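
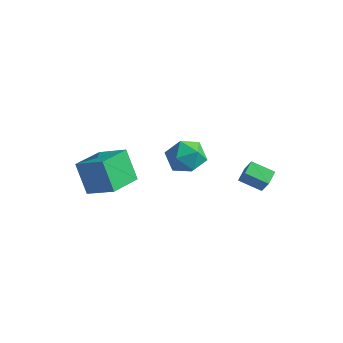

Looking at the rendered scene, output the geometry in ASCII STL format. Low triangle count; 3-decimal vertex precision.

solid 
facet normal -0.287 0.950 0.126
outer loop
vertex -0.282 -0.142 1.307
vertex -1.126 -0.506 2.125
vertex 0.008 -0.213 2.5
endloop
endfacet
facet normal 0.406 0.913 -0.044
outer loop
vertex -0.282 -0.142 1.307
vertex 0.008 -0.213 2.5
vertex 0.804 -0.608 1.649
endloop
endfacet
facet normal 0.460 0.579 -0.673
outer loop
vertex -0.282 -0.142 1.307
vertex 0.804 -0.608 1.649
vertex 0.162 -1.144 0.748
endloop
endfacet
facet normal -0.197 0.410 -0.891
outer loop
vertex -0.282 -0.142 1.307
vertex 0.162 -1.144 0.748
vertex -1.031 -1.081 1.041
endloop
endfacet
facet normal -0.660 0.638 -0.396
outer loop
vertex -0.282 -0.142 1.307
vertex -1.031 -1.081 1.041
vertex -1.126 -0.506 2.125
endloop
endfacet
facet normal 0.733 0.513 0.447
outer loop
vertex 0.804 -0.608 1.649
vertex 0.008 -0.213 2.5
vertex 0.631 -1.259 2.679
endloop
endfacet
facet normal -0.387 0.572 0.723
outer loop
vertex 0.008 -0.213 2.5
vertex -1.126 -0.506 2.125
vertex -0.562 -1.196 2.972
endloop
endfacet
facet normal -0.990 0.068 -0.123
outer loop
vertex -1.126 -0.506 2.125
vertex -1.031 -1.081 1.041
vertex -1.204 -1.732 2.071
endloop
endfacet
facet normal -0.242 -0.302 -0.922
outer loop
vertex -1.031 -1.081 1.041
vertex 0.162 -1.144 0.748
vertex -0.408 -2.127 1.22
endloop
endfacet
facet normal 0.822 -0.027 -0.569
outer loop
vertex 0.162 -1.144 0.748
vertex 0.804 -0.608 1.649
vertex 0.726 -1.834 1.595
endloop
endfacet
facet normal 0.197 -0.410 0.891
outer loop
vertex -0.118 -2.198 2.413
vertex 0.631 -1.259 2.679
vertex -0.562 -1.196 2.972
endloop
endfacet
facet normal -0.460 -0.579 0.673
outer loop
vertex -0.118 -2.198 2.413
vertex -0.562 -1.196 2.972
vertex -1.204 -1.732 2.071
endloop
endfacet
facet normal -0.406 -0.913 0.044
outer loop
vertex -0.118 -2.198 2.413
vertex -1.204 -1.732 2.071
vertex -0.408 -2.127 1.22
endloop
endfacet
facet normal 0.287 -0.950 -0.126
outer loop
vertex -0.118 -2.198 2.413
vertex -0.408 -2.127 1.22
vertex 0.726 -1.834 1.595
endloop
endfacet
facet normal 0.660 -0.638 0.396
outer loop
vertex -0.118 -2.198 2.413
vertex 0.726 -1.834 1.595
vertex 0.631 -1.259 2.679
endloop
endfacet
facet normal 0.242 0.302 0.922
outer loop
vertex -0.562 -1.196 2.972
vertex 0.631 -1.259 2.679
vertex 0.008 -0.213 2.5
endloop
endfacet
facet normal -0.822 0.027 0.569
outer loop
vertex -1.204 -1.732 2.071
vertex -0.562 -1.196 2.972
vertex -1.126 -0.506 2.125
endloop
endfacet
facet normal -0.733 -0.513 -0.447
outer loop
vertex -0.408 -2.127 1.22
vertex -1.204 -1.732 2.071
vertex -1.031 -1.081 1.041
endloop
endfacet
facet normal 0.387 -0.572 -0.723
outer loop
vertex 0.726 -1.834 1.595
vertex -0.408 -2.127 1.22
vertex 0.162 -1.144 0.748
endloop
endfacet
facet normal 0.990 -0.068 0.123
outer loop
vertex 0.631 -1.259 2.679
vertex 0.726 -1.834 1.595
vertex 0.804 -0.608 1.649
endloop
endfacet
facet normal -0.477 0.162 0.864
outer loop
vertex -3.453 -4.289 1.972
vertex -3.43 -2.204 1.593
vertex -5.184 -4.439 1.043
endloop
endfacet
facet normal -0.011 -0.984 0.179
outer loop
vertex -4.19 -4.776 -0.753
vertex -3.453 -4.289 1.972
vertex -5.184 -4.439 1.043
endloop
endfacet
facet normal -0.477 0.162 0.864
outer loop
vertex -5.184 -4.439 1.043
vertex -3.43 -2.204 1.593
vertex -5.161 -2.353 0.664
endloop
endfacet
facet normal -0.878 -0.076 -0.472
outer loop
vertex -5.161 -2.353 0.664
vertex -4.19 -4.776 -0.753
vertex -5.184 -4.439 1.043
endloop
endfacet
facet normal 0.878 0.076 0.472
outer loop
vertex -3.453 -4.289 1.972
vertex -2.436 -2.541 -0.203
vertex -3.43 -2.204 1.593
endloop
endfacet
facet normal -0.011 -0.984 0.179
outer loop
vertex -2.459 -4.627 0.176
vertex -3.453 -4.289 1.972
vertex -4.19 -4.776 -0.753
endloop
endfacet
facet normal 0.878 0.076 0.472
outer loop
vertex -2.459 -4.627 0.176
vertex -2.436 -2.541 -0.203
vertex -3.453 -4.289 1.972
endloop
endfacet
facet normal 0.011 0.984 -0.178
outer loop
vertex -3.43 -2.204 1.593
vertex -2.436 -2.541 -0.203
vertex -5.161 -2.353 0.664
endloop
endfacet
facet normal -0.878 -0.076 -0.472
outer loop
vertex -4.167 -2.691 -1.132
vertex -4.19 -4.776 -0.753
vertex -5.161 -2.353 0.664
endloop
endfacet
facet normal 0.011 0.984 -0.179
outer loop
vertex -5.161 -2.353 0.664
vertex -2.436 -2.541 -0.203
vertex -4.167 -2.691 -1.132
endloop
endfacet
facet normal 0.477 -0.162 -0.864
outer loop
vertex -4.167 -2.691 -1.132
vertex -2.459 -4.627 0.176
vertex -4.19 -4.776 -0.753
endloop
endfacet
facet normal 0.477 -0.162 -0.864
outer loop
vertex -2.436 -2.541 -0.203
vertex -2.459 -4.627 0.176
vertex -4.167 -2.691 -1.132
endloop
endfacet
facet normal -0.470 0.179 -0.864
outer loop
vertex 1.864 1.471 -0.006
vertex 3.114 1.91 -0.595
vertex 2.047 0.563 -0.293
endloop
endfacet
facet normal -0.862 -0.302 0.406
outer loop
vertex 2.606 0.35 0.735
vertex 1.864 1.471 -0.006
vertex 2.047 0.563 -0.293
endloop
endfacet
facet normal -0.471 0.179 -0.864
outer loop
vertex 2.047 0.563 -0.293
vertex 3.114 1.91 -0.595
vertex 3.297 1.001 -0.883
endloop
endfacet
facet normal 0.188 -0.936 -0.296
outer loop
vertex 3.297 1.001 -0.883
vertex 2.606 0.35 0.735
vertex 2.047 0.563 -0.293
endloop
endfacet
facet normal -0.189 0.936 0.297
outer loop
vertex 1.864 1.471 -0.006
vertex 3.673 1.697 0.433
vertex 3.114 1.91 -0.595
endloop
endfacet
facet normal -0.862 -0.302 0.406
outer loop
vertex 2.423 1.259 1.023
vertex 1.864 1.471 -0.006
vertex 2.606 0.35 0.735
endloop
endfacet
facet normal -0.189 0.937 0.295
outer loop
vertex 2.423 1.259 1.023
vertex 3.673 1.697 0.433
vertex 1.864 1.471 -0.006
endloop
endfacet
facet normal 0.862 0.302 -0.406
outer loop
vertex 3.114 1.91 -0.595
vertex 3.673 1.697 0.433
vertex 3.297 1.001 -0.883
endloop
endfacet
facet normal 0.189 -0.936 -0.296
outer loop
vertex 3.856 0.789 0.146
vertex 2.606 0.35 0.735
vertex 3.297 1.001 -0.883
endloop
endfacet
facet normal 0.862 0.302 -0.406
outer loop
vertex 3.297 1.001 -0.883
vertex 3.673 1.697 0.433
vertex 3.856 0.789 0.146
endloop
endfacet
facet normal 0.470 -0.179 0.864
outer loop
vertex 3.856 0.789 0.146
vertex 2.423 1.259 1.023
vertex 2.606 0.35 0.735
endloop
endfacet
facet normal 0.470 -0.178 0.864
outer loop
vertex 3.673 1.697 0.433
vertex 2.423 1.259 1.023
vertex 3.856 0.789 0.146
endloop
endfacet

endsolid


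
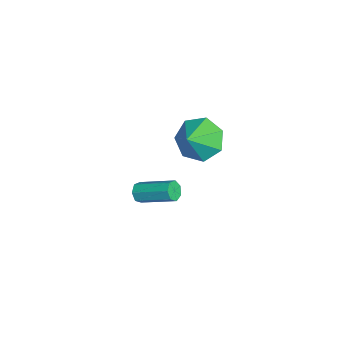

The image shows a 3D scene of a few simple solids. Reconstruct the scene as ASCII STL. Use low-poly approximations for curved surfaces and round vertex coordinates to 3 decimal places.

solid 
facet normal -0.370 -0.830 -0.417
outer loop
vertex -2.618 -4.951 -3.096
vertex -2.941 -4.663 -3.383
vertex -2.459 -4.82 -3.498
endloop
endfacet
facet normal 0.860 -0.476 0.185
outer loop
vertex -2.618 -4.951 -3.096
vertex -2.459 -4.82 -3.498
vertex -1.955 -3.465 -2.35
endloop
endfacet
facet normal 0.860 -0.476 0.184
outer loop
vertex -1.955 -3.465 -2.35
vertex -2.459 -4.82 -3.498
vertex -1.797 -3.334 -2.751
endloop
endfacet
facet normal 0.369 0.831 0.417
outer loop
vertex -1.955 -3.465 -2.35
vertex -1.797 -3.334 -2.751
vertex -2.279 -3.177 -2.637
endloop
endfacet
facet normal -0.370 -0.830 -0.417
outer loop
vertex -2.459 -4.82 -3.498
vertex -2.941 -4.663 -3.383
vertex -2.663 -4.571 -3.813
endloop
endfacet
facet normal 0.811 -0.070 -0.580
outer loop
vertex -2.459 -4.82 -3.498
vertex -2.663 -4.571 -3.813
vertex -1.797 -3.334 -2.751
endloop
endfacet
facet normal 0.812 -0.071 -0.580
outer loop
vertex -1.797 -3.334 -2.751
vertex -2.663 -4.571 -3.813
vertex -2.001 -3.085 -3.067
endloop
endfacet
facet normal 0.369 0.831 0.416
outer loop
vertex -1.797 -3.334 -2.751
vertex -2.001 -3.085 -3.067
vertex -2.279 -3.177 -2.637
endloop
endfacet
facet normal -0.369 -0.831 -0.416
outer loop
vertex -2.663 -4.571 -3.813
vertex -2.941 -4.663 -3.383
vertex -3.077 -4.391 -3.805
endloop
endfacet
facet normal 0.151 0.389 -0.909
outer loop
vertex -2.663 -4.571 -3.813
vertex -3.077 -4.391 -3.805
vertex -2.001 -3.085 -3.067
endloop
endfacet
facet normal 0.150 0.390 -0.909
outer loop
vertex -2.001 -3.085 -3.067
vertex -3.077 -4.391 -3.805
vertex -2.415 -2.905 -3.058
endloop
endfacet
facet normal 0.370 0.830 0.417
outer loop
vertex -2.001 -3.085 -3.067
vertex -2.415 -2.905 -3.058
vertex -2.279 -3.177 -2.637
endloop
endfacet
facet normal -0.370 -0.831 -0.416
outer loop
vertex -3.077 -4.391 -3.805
vertex -2.941 -4.663 -3.383
vertex -3.388 -4.416 -3.479
endloop
endfacet
facet normal -0.623 0.555 -0.552
outer loop
vertex -3.077 -4.391 -3.805
vertex -3.388 -4.416 -3.479
vertex -2.415 -2.905 -3.058
endloop
endfacet
facet normal -0.622 0.555 -0.553
outer loop
vertex -2.415 -2.905 -3.058
vertex -3.388 -4.416 -3.479
vertex -2.726 -2.93 -2.733
endloop
endfacet
facet normal 0.369 0.830 0.417
outer loop
vertex -2.415 -2.905 -3.058
vertex -2.726 -2.93 -2.733
vertex -2.279 -3.177 -2.637
endloop
endfacet
facet normal -0.369 -0.830 -0.417
outer loop
vertex -3.388 -4.416 -3.479
vertex -2.941 -4.663 -3.383
vertex -3.363 -4.627 -3.081
endloop
endfacet
facet normal -0.927 0.303 0.219
outer loop
vertex -3.388 -4.416 -3.479
vertex -3.363 -4.627 -3.081
vertex -2.726 -2.93 -2.733
endloop
endfacet
facet normal -0.927 0.303 0.219
outer loop
vertex -2.726 -2.93 -2.733
vertex -3.363 -4.627 -3.081
vertex -2.701 -3.141 -2.335
endloop
endfacet
facet normal 0.369 0.830 0.417
outer loop
vertex -2.726 -2.93 -2.733
vertex -2.701 -3.141 -2.335
vertex -2.279 -3.177 -2.637
endloop
endfacet
facet normal -0.369 -0.830 -0.417
outer loop
vertex -3.363 -4.627 -3.081
vertex -2.941 -4.663 -3.383
vertex -3.02 -4.865 -2.911
endloop
endfacet
facet normal -0.533 -0.178 0.827
outer loop
vertex -3.363 -4.627 -3.081
vertex -3.02 -4.865 -2.911
vertex -2.701 -3.141 -2.335
endloop
endfacet
facet normal -0.535 -0.177 0.826
outer loop
vertex -2.701 -3.141 -2.335
vertex -3.02 -4.865 -2.911
vertex -2.358 -3.379 -2.164
endloop
endfacet
facet normal 0.369 0.831 0.416
outer loop
vertex -2.701 -3.141 -2.335
vertex -2.358 -3.379 -2.164
vertex -2.279 -3.177 -2.637
endloop
endfacet
facet normal -0.370 -0.830 -0.417
outer loop
vertex -3.02 -4.865 -2.911
vertex -2.941 -4.663 -3.383
vertex -2.618 -4.951 -3.096
endloop
endfacet
facet normal 0.261 -0.524 0.811
outer loop
vertex -3.02 -4.865 -2.911
vertex -2.618 -4.951 -3.096
vertex -2.358 -3.379 -2.164
endloop
endfacet
facet normal 0.262 -0.524 0.810
outer loop
vertex -2.358 -3.379 -2.164
vertex -2.618 -4.951 -3.096
vertex -1.955 -3.465 -2.35
endloop
endfacet
facet normal 0.369 0.831 0.416
outer loop
vertex -2.358 -3.379 -2.164
vertex -1.955 -3.465 -2.35
vertex -2.279 -3.177 -2.637
endloop
endfacet
facet normal -0.696 0.377 -0.611
outer loop
vertex -0.171 -1.32 1.999
vertex -0.779 -2.185 2.157
vertex -0.767 -1.269 2.709
endloop
endfacet
facet normal 0.667 0.533 0.521
outer loop
vertex -0.171 -1.32 1.999
vertex -0.767 -1.269 2.709
vertex 0.159 -2.695 2.983
endloop
endfacet
facet normal -0.695 0.378 -0.612
outer loop
vertex -0.767 -1.269 2.709
vertex -0.779 -2.185 2.157
vertex -1.373 -1.908 3.003
endloop
endfacet
facet normal 0.159 0.285 0.945
outer loop
vertex -0.767 -1.269 2.709
vertex -1.373 -1.908 3.003
vertex 0.159 -2.695 2.983
endloop
endfacet
facet normal -0.695 0.378 -0.612
outer loop
vertex -1.373 -1.908 3.003
vertex -0.779 -2.185 2.157
vertex -1.532 -2.756 2.66
endloop
endfacet
facet normal -0.164 -0.343 0.925
outer loop
vertex -1.373 -1.908 3.003
vertex -1.532 -2.756 2.66
vertex 0.159 -2.695 2.983
endloop
endfacet
facet normal -0.695 0.378 -0.612
outer loop
vertex -1.532 -2.756 2.66
vertex -0.779 -2.185 2.157
vertex -1.124 -3.174 1.938
endloop
endfacet
facet normal -0.059 -0.878 0.475
outer loop
vertex -1.532 -2.756 2.66
vertex -1.124 -3.174 1.938
vertex 0.159 -2.695 2.983
endloop
endfacet
facet normal -0.695 0.378 -0.611
outer loop
vertex -1.124 -3.174 1.938
vertex -0.779 -2.185 2.157
vertex -0.457 -2.848 1.381
endloop
endfacet
facet normal 0.394 -0.917 -0.064
outer loop
vertex -1.124 -3.174 1.938
vertex -0.457 -2.848 1.381
vertex 0.159 -2.695 2.983
endloop
endfacet
facet normal -0.695 0.378 -0.612
outer loop
vertex -0.457 -2.848 1.381
vertex -0.779 -2.185 2.157
vertex -0.032 -2.022 1.409
endloop
endfacet
facet normal 0.856 -0.430 -0.288
outer loop
vertex -0.457 -2.848 1.381
vertex -0.032 -2.022 1.409
vertex 0.159 -2.695 2.983
endloop
endfacet
facet normal -0.695 0.377 -0.612
outer loop
vertex -0.032 -2.022 1.409
vertex -0.779 -2.185 2.157
vertex -0.171 -1.32 1.999
endloop
endfacet
facet normal 0.976 0.215 -0.026
outer loop
vertex -0.032 -2.022 1.409
vertex -0.171 -1.32 1.999
vertex 0.159 -2.695 2.983
endloop
endfacet

endsolid


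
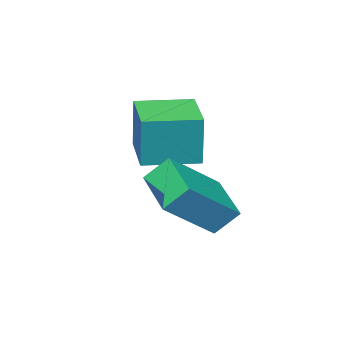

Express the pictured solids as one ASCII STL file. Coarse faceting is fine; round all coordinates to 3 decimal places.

solid 
facet normal -0.462 0.502 0.731
outer loop
vertex -0.842 0.027 0.601
vertex -0.105 1.504 0.052
vertex -2.416 0.358 -0.621
endloop
endfacet
facet normal -0.424 -0.849 0.316
outer loop
vertex -1.955 -0.144 -1.352
vertex -0.842 0.027 0.601
vertex -2.416 0.358 -0.621
endloop
endfacet
facet normal -0.462 0.502 0.731
outer loop
vertex -2.416 0.358 -0.621
vertex -0.105 1.504 0.052
vertex -1.68 1.835 -1.17
endloop
endfacet
facet normal -0.780 0.164 -0.604
outer loop
vertex -1.68 1.835 -1.17
vertex -1.955 -0.144 -1.352
vertex -2.416 0.358 -0.621
endloop
endfacet
facet normal 0.780 -0.164 0.604
outer loop
vertex -0.842 0.027 0.601
vertex 0.356 1.002 -0.679
vertex -0.105 1.504 0.052
endloop
endfacet
facet normal -0.423 -0.849 0.316
outer loop
vertex -0.38 -0.475 -0.13
vertex -0.842 0.027 0.601
vertex -1.955 -0.144 -1.352
endloop
endfacet
facet normal 0.779 -0.164 0.605
outer loop
vertex -0.38 -0.475 -0.13
vertex 0.356 1.002 -0.679
vertex -0.842 0.027 0.601
endloop
endfacet
facet normal 0.424 0.849 -0.316
outer loop
vertex -0.105 1.504 0.052
vertex 0.356 1.002 -0.679
vertex -1.68 1.835 -1.17
endloop
endfacet
facet normal -0.779 0.164 -0.605
outer loop
vertex -1.218 1.333 -1.901
vertex -1.955 -0.144 -1.352
vertex -1.68 1.835 -1.17
endloop
endfacet
facet normal 0.424 0.849 -0.315
outer loop
vertex -1.68 1.835 -1.17
vertex 0.356 1.002 -0.679
vertex -1.218 1.333 -1.901
endloop
endfacet
facet normal 0.462 -0.502 -0.731
outer loop
vertex -1.218 1.333 -1.901
vertex -0.38 -0.475 -0.13
vertex -1.955 -0.144 -1.352
endloop
endfacet
facet normal 0.462 -0.502 -0.731
outer loop
vertex 0.356 1.002 -0.679
vertex -0.38 -0.475 -0.13
vertex -1.218 1.333 -1.901
endloop
endfacet
facet normal -0.799 0.601 0.001
outer loop
vertex -3.31 -1.46 1.862
vertex -2.268 -0.075 1.624
vertex -3.45 -1.643 0.177
endloop
endfacet
facet normal -0.596 -0.792 0.135
outer loop
vertex -2.092 -2.665 0.176
vertex -3.31 -1.46 1.862
vertex -3.45 -1.643 0.177
endloop
endfacet
facet normal -0.799 0.601 0.001
outer loop
vertex -3.45 -1.643 0.177
vertex -2.268 -0.075 1.624
vertex -2.408 -0.258 -0.06
endloop
endfacet
facet normal -0.082 -0.108 -0.991
outer loop
vertex -2.408 -0.258 -0.06
vertex -2.092 -2.665 0.176
vertex -3.45 -1.643 0.177
endloop
endfacet
facet normal 0.082 0.108 0.991
outer loop
vertex -3.31 -1.46 1.862
vertex -0.91 -1.097 1.623
vertex -2.268 -0.075 1.624
endloop
endfacet
facet normal -0.596 -0.792 0.136
outer loop
vertex -1.952 -2.482 1.86
vertex -3.31 -1.46 1.862
vertex -2.092 -2.665 0.176
endloop
endfacet
facet normal 0.082 0.108 0.991
outer loop
vertex -1.952 -2.482 1.86
vertex -0.91 -1.097 1.623
vertex -3.31 -1.46 1.862
endloop
endfacet
facet normal 0.596 0.792 -0.136
outer loop
vertex -2.268 -0.075 1.624
vertex -0.91 -1.097 1.623
vertex -2.408 -0.258 -0.06
endloop
endfacet
facet normal -0.083 -0.108 -0.991
outer loop
vertex -1.05 -1.28 -0.062
vertex -2.092 -2.665 0.176
vertex -2.408 -0.258 -0.06
endloop
endfacet
facet normal 0.596 0.792 -0.135
outer loop
vertex -2.408 -0.258 -0.06
vertex -0.91 -1.097 1.623
vertex -1.05 -1.28 -0.062
endloop
endfacet
facet normal 0.799 -0.601 -0.001
outer loop
vertex -1.05 -1.28 -0.062
vertex -1.952 -2.482 1.86
vertex -2.092 -2.665 0.176
endloop
endfacet
facet normal 0.799 -0.601 -0.001
outer loop
vertex -0.91 -1.097 1.623
vertex -1.952 -2.482 1.86
vertex -1.05 -1.28 -0.062
endloop
endfacet

endsolid


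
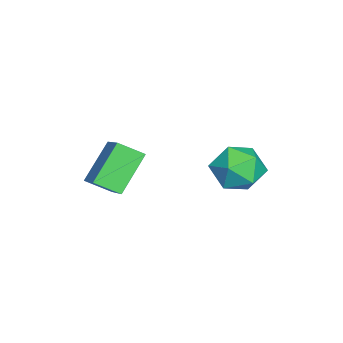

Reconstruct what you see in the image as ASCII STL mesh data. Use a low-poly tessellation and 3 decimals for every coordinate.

solid 
facet normal -0.293 0.250 0.923
outer loop
vertex -1.855 1.221 2.647
vertex -1.166 0.524 3.055
vertex -0.865 1.527 2.879
endloop
endfacet
facet normal -0.360 0.803 0.476
outer loop
vertex -1.855 1.221 2.647
vertex -0.865 1.527 2.879
vertex -1.325 1.854 1.98
endloop
endfacet
facet normal -0.793 0.606 -0.055
outer loop
vertex -1.855 1.221 2.647
vertex -1.325 1.854 1.98
vertex -1.91 1.054 1.6
endloop
endfacet
facet normal -0.996 -0.068 0.063
outer loop
vertex -1.855 1.221 2.647
vertex -1.91 1.054 1.6
vertex -1.812 0.231 2.265
endloop
endfacet
facet normal -0.686 -0.288 0.668
outer loop
vertex -1.855 1.221 2.647
vertex -1.812 0.231 2.265
vertex -1.166 0.524 3.055
endloop
endfacet
facet normal 0.283 0.939 0.197
outer loop
vertex -1.325 1.854 1.98
vertex -0.865 1.527 2.879
vertex -0.308 1.549 1.975
endloop
endfacet
facet normal 0.390 0.044 0.920
outer loop
vertex -0.865 1.527 2.879
vertex -1.166 0.524 3.055
vertex -0.21 0.726 2.64
endloop
endfacet
facet normal -0.245 -0.826 0.507
outer loop
vertex -1.166 0.524 3.055
vertex -1.812 0.231 2.265
vertex -0.795 -0.074 2.26
endloop
endfacet
facet normal -0.746 -0.470 -0.471
outer loop
vertex -1.812 0.231 2.265
vertex -1.91 1.054 1.6
vertex -1.255 0.253 1.361
endloop
endfacet
facet normal -0.419 0.621 -0.663
outer loop
vertex -1.91 1.054 1.6
vertex -1.325 1.854 1.98
vertex -0.954 1.256 1.185
endloop
endfacet
facet normal 0.996 0.068 -0.063
outer loop
vertex -0.265 0.559 1.593
vertex -0.308 1.549 1.975
vertex -0.21 0.726 2.64
endloop
endfacet
facet normal 0.793 -0.606 0.055
outer loop
vertex -0.265 0.559 1.593
vertex -0.21 0.726 2.64
vertex -0.795 -0.074 2.26
endloop
endfacet
facet normal 0.360 -0.803 -0.476
outer loop
vertex -0.265 0.559 1.593
vertex -0.795 -0.074 2.26
vertex -1.255 0.253 1.361
endloop
endfacet
facet normal 0.293 -0.250 -0.923
outer loop
vertex -0.265 0.559 1.593
vertex -1.255 0.253 1.361
vertex -0.954 1.256 1.185
endloop
endfacet
facet normal 0.686 0.288 -0.668
outer loop
vertex -0.265 0.559 1.593
vertex -0.954 1.256 1.185
vertex -0.308 1.549 1.975
endloop
endfacet
facet normal 0.746 0.470 0.471
outer loop
vertex -0.21 0.726 2.64
vertex -0.308 1.549 1.975
vertex -0.865 1.527 2.879
endloop
endfacet
facet normal 0.419 -0.621 0.663
outer loop
vertex -0.795 -0.074 2.26
vertex -0.21 0.726 2.64
vertex -1.166 0.524 3.055
endloop
endfacet
facet normal -0.283 -0.939 -0.197
outer loop
vertex -1.255 0.253 1.361
vertex -0.795 -0.074 2.26
vertex -1.812 0.231 2.265
endloop
endfacet
facet normal -0.390 -0.044 -0.920
outer loop
vertex -0.954 1.256 1.185
vertex -1.255 0.253 1.361
vertex -1.91 1.054 1.6
endloop
endfacet
facet normal 0.245 0.826 -0.507
outer loop
vertex -0.308 1.549 1.975
vertex -0.954 1.256 1.185
vertex -1.325 1.854 1.98
endloop
endfacet
facet normal -0.642 0.296 0.708
outer loop
vertex 1.292 -2.947 4.363
vertex 2.43 -2.321 5.133
vertex 1.147 -2.069 3.864
endloop
endfacet
facet normal -0.754 -0.414 -0.510
outer loop
vertex 2.25 -2.579 2.647
vertex 1.292 -2.947 4.363
vertex 1.147 -2.069 3.864
endloop
endfacet
facet normal -0.642 0.296 0.708
outer loop
vertex 1.147 -2.069 3.864
vertex 2.43 -2.321 5.133
vertex 2.285 -1.443 4.634
endloop
endfacet
facet normal -0.142 0.860 -0.489
outer loop
vertex 2.285 -1.443 4.634
vertex 2.25 -2.579 2.647
vertex 1.147 -2.069 3.864
endloop
endfacet
facet normal 0.142 -0.860 0.489
outer loop
vertex 1.292 -2.947 4.363
vertex 3.533 -2.831 3.916
vertex 2.43 -2.321 5.133
endloop
endfacet
facet normal -0.754 -0.414 -0.510
outer loop
vertex 2.395 -3.457 3.146
vertex 1.292 -2.947 4.363
vertex 2.25 -2.579 2.647
endloop
endfacet
facet normal 0.142 -0.860 0.489
outer loop
vertex 2.395 -3.457 3.146
vertex 3.533 -2.831 3.916
vertex 1.292 -2.947 4.363
endloop
endfacet
facet normal 0.754 0.414 0.510
outer loop
vertex 2.43 -2.321 5.133
vertex 3.533 -2.831 3.916
vertex 2.285 -1.443 4.634
endloop
endfacet
facet normal -0.142 0.860 -0.489
outer loop
vertex 3.388 -1.953 3.417
vertex 2.25 -2.579 2.647
vertex 2.285 -1.443 4.634
endloop
endfacet
facet normal 0.754 0.414 0.510
outer loop
vertex 2.285 -1.443 4.634
vertex 3.533 -2.831 3.916
vertex 3.388 -1.953 3.417
endloop
endfacet
facet normal 0.642 -0.296 -0.708
outer loop
vertex 3.388 -1.953 3.417
vertex 2.395 -3.457 3.146
vertex 2.25 -2.579 2.647
endloop
endfacet
facet normal 0.642 -0.296 -0.708
outer loop
vertex 3.533 -2.831 3.916
vertex 2.395 -3.457 3.146
vertex 3.388 -1.953 3.417
endloop
endfacet

endsolid


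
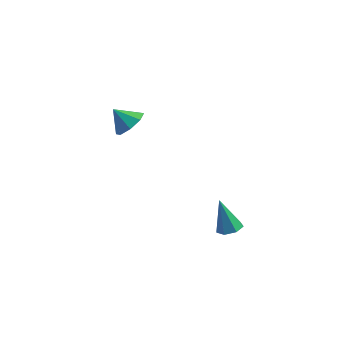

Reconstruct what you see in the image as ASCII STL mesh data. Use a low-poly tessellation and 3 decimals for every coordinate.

solid 
facet normal 0.722 -0.118 -0.682
outer loop
vertex -2.181 2.926 -3.04
vertex -2.833 3.221 -3.781
vertex -2.168 3.705 -3.161
endloop
endfacet
facet normal 0.150 0.149 0.977
outer loop
vertex -2.181 2.926 -3.04
vertex -2.168 3.705 -3.161
vertex -3.807 3.379 -2.859
endloop
endfacet
facet normal 0.721 -0.117 -0.683
outer loop
vertex -2.168 3.705 -3.161
vertex -2.833 3.221 -3.781
vertex -2.545 4.2 -3.644
endloop
endfacet
facet normal -0.006 0.696 0.718
outer loop
vertex -2.168 3.705 -3.161
vertex -2.545 4.2 -3.644
vertex -3.807 3.379 -2.859
endloop
endfacet
facet normal 0.722 -0.117 -0.682
outer loop
vertex -2.545 4.2 -3.644
vertex -2.833 3.221 -3.781
vertex -3.091 4.122 -4.208
endloop
endfacet
facet normal -0.402 0.875 0.268
outer loop
vertex -2.545 4.2 -3.644
vertex -3.091 4.122 -4.208
vertex -3.807 3.379 -2.859
endloop
endfacet
facet normal 0.722 -0.117 -0.682
outer loop
vertex -3.091 4.122 -4.208
vertex -2.833 3.221 -3.781
vertex -3.485 3.516 -4.521
endloop
endfacet
facet normal -0.807 0.581 -0.108
outer loop
vertex -3.091 4.122 -4.208
vertex -3.485 3.516 -4.521
vertex -3.807 3.379 -2.859
endloop
endfacet
facet normal 0.722 -0.117 -0.682
outer loop
vertex -3.485 3.516 -4.521
vertex -2.833 3.221 -3.781
vertex -3.498 2.737 -4.401
endloop
endfacet
facet normal -0.981 -0.013 -0.191
outer loop
vertex -3.485 3.516 -4.521
vertex -3.498 2.737 -4.401
vertex -3.807 3.379 -2.859
endloop
endfacet
facet normal 0.722 -0.118 -0.682
outer loop
vertex -3.498 2.737 -4.401
vertex -2.833 3.221 -3.781
vertex -3.121 2.242 -3.917
endloop
endfacet
facet normal -0.825 -0.561 0.068
outer loop
vertex -3.498 2.737 -4.401
vertex -3.121 2.242 -3.917
vertex -3.807 3.379 -2.859
endloop
endfacet
facet normal 0.721 -0.117 -0.683
outer loop
vertex -3.121 2.242 -3.917
vertex -2.833 3.221 -3.781
vertex -2.575 2.32 -3.354
endloop
endfacet
facet normal -0.428 -0.740 0.518
outer loop
vertex -3.121 2.242 -3.917
vertex -2.575 2.32 -3.354
vertex -3.807 3.379 -2.859
endloop
endfacet
facet normal 0.722 -0.116 -0.682
outer loop
vertex -2.575 2.32 -3.354
vertex -2.833 3.221 -3.781
vertex -2.181 2.926 -3.04
endloop
endfacet
facet normal -0.025 -0.447 0.894
outer loop
vertex -2.575 2.32 -3.354
vertex -2.181 2.926 -3.04
vertex -3.807 3.379 -2.859
endloop
endfacet
facet normal 0.345 -0.241 -0.907
outer loop
vertex 4.584 -4.381 -4.026
vertex 4.153 -3.873 -4.325
vertex 4.838 -3.803 -4.083
endloop
endfacet
facet normal 0.692 -0.237 0.682
outer loop
vertex 4.584 -4.381 -4.026
vertex 4.838 -3.803 -4.083
vertex 3.487 -3.407 -2.575
endloop
endfacet
facet normal 0.345 -0.241 -0.907
outer loop
vertex 4.838 -3.803 -4.083
vertex 4.153 -3.873 -4.325
vertex 4.577 -3.278 -4.322
endloop
endfacet
facet normal 0.687 0.555 0.469
outer loop
vertex 4.838 -3.803 -4.083
vertex 4.577 -3.278 -4.322
vertex 3.487 -3.407 -2.575
endloop
endfacet
facet normal 0.345 -0.241 -0.907
outer loop
vertex 4.577 -3.278 -4.322
vertex 4.153 -3.873 -4.325
vertex 3.997 -3.201 -4.563
endloop
endfacet
facet normal 0.080 0.989 0.123
outer loop
vertex 4.577 -3.278 -4.322
vertex 3.997 -3.201 -4.563
vertex 3.487 -3.407 -2.575
endloop
endfacet
facet normal 0.346 -0.241 -0.907
outer loop
vertex 3.997 -3.201 -4.563
vertex 4.153 -3.873 -4.325
vertex 3.534 -3.629 -4.626
endloop
endfacet
facet normal -0.669 0.737 -0.095
outer loop
vertex 3.997 -3.201 -4.563
vertex 3.534 -3.629 -4.626
vertex 3.487 -3.407 -2.575
endloop
endfacet
facet normal 0.346 -0.241 -0.907
outer loop
vertex 3.534 -3.629 -4.626
vertex 4.153 -3.873 -4.325
vertex 3.538 -4.241 -4.462
endloop
endfacet
facet normal -1.000 -0.012 -0.022
outer loop
vertex 3.534 -3.629 -4.626
vertex 3.538 -4.241 -4.462
vertex 3.487 -3.407 -2.575
endloop
endfacet
facet normal 0.346 -0.241 -0.907
outer loop
vertex 3.538 -4.241 -4.462
vertex 4.153 -3.873 -4.325
vertex 4.005 -4.575 -4.195
endloop
endfacet
facet normal -0.661 -0.693 0.288
outer loop
vertex 3.538 -4.241 -4.462
vertex 4.005 -4.575 -4.195
vertex 3.487 -3.407 -2.575
endloop
endfacet
facet normal 0.345 -0.241 -0.907
outer loop
vertex 4.005 -4.575 -4.195
vertex 4.153 -3.873 -4.325
vertex 4.584 -4.381 -4.026
endloop
endfacet
facet normal 0.090 -0.794 0.601
outer loop
vertex 4.005 -4.575 -4.195
vertex 4.584 -4.381 -4.026
vertex 3.487 -3.407 -2.575
endloop
endfacet

endsolid


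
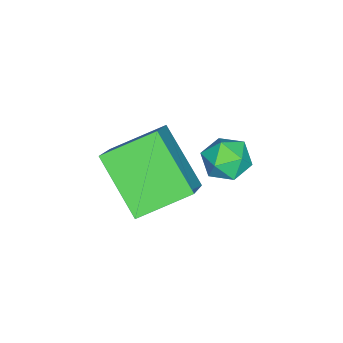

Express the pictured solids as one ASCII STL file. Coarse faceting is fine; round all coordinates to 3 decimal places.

solid 
facet normal -0.735 -0.162 -0.658
outer loop
vertex 1.671 0.904 -3.624
vertex 2.488 2.145 -4.841
vertex 2.495 -0.259 -4.258
endloop
endfacet
facet normal -0.426 -0.647 0.633
outer loop
vertex 3.832 0.035 -3.059
vertex 1.671 0.904 -3.624
vertex 2.495 -0.259 -4.258
endloop
endfacet
facet normal -0.735 -0.162 -0.659
outer loop
vertex 2.495 -0.259 -4.258
vertex 2.488 2.145 -4.841
vertex 3.312 0.981 -5.474
endloop
endfacet
facet normal 0.528 -0.746 -0.406
outer loop
vertex 3.312 0.981 -5.474
vertex 3.832 0.035 -3.059
vertex 2.495 -0.259 -4.258
endloop
endfacet
facet normal -0.528 0.746 0.406
outer loop
vertex 1.671 0.904 -3.624
vertex 3.825 2.439 -3.642
vertex 2.488 2.145 -4.841
endloop
endfacet
facet normal -0.425 -0.646 0.634
outer loop
vertex 3.008 1.199 -2.426
vertex 1.671 0.904 -3.624
vertex 3.832 0.035 -3.059
endloop
endfacet
facet normal -0.528 0.746 0.406
outer loop
vertex 3.008 1.199 -2.426
vertex 3.825 2.439 -3.642
vertex 1.671 0.904 -3.624
endloop
endfacet
facet normal 0.426 0.646 -0.633
outer loop
vertex 2.488 2.145 -4.841
vertex 3.825 2.439 -3.642
vertex 3.312 0.981 -5.474
endloop
endfacet
facet normal 0.528 -0.746 -0.406
outer loop
vertex 4.649 1.276 -4.276
vertex 3.832 0.035 -3.059
vertex 3.312 0.981 -5.474
endloop
endfacet
facet normal 0.425 0.647 -0.634
outer loop
vertex 3.312 0.981 -5.474
vertex 3.825 2.439 -3.642
vertex 4.649 1.276 -4.276
endloop
endfacet
facet normal 0.735 0.162 0.659
outer loop
vertex 4.649 1.276 -4.276
vertex 3.008 1.199 -2.426
vertex 3.832 0.035 -3.059
endloop
endfacet
facet normal 0.735 0.162 0.659
outer loop
vertex 3.825 2.439 -3.642
vertex 3.008 1.199 -2.426
vertex 4.649 1.276 -4.276
endloop
endfacet
facet normal -0.599 -0.147 0.787
outer loop
vertex 3.172 3.419 -1.828
vertex 3.137 2.784 -1.973
vertex 3.605 3.002 -1.576
endloop
endfacet
facet normal -0.149 0.394 0.907
outer loop
vertex 3.172 3.419 -1.828
vertex 3.605 3.002 -1.576
vertex 3.802 3.583 -1.796
endloop
endfacet
facet normal -0.250 0.884 0.396
outer loop
vertex 3.172 3.419 -1.828
vertex 3.802 3.583 -1.796
vertex 3.455 3.724 -2.33
endloop
endfacet
facet normal -0.764 0.644 -0.039
outer loop
vertex 3.172 3.419 -1.828
vertex 3.455 3.724 -2.33
vertex 3.044 3.23 -2.439
endloop
endfacet
facet normal -0.979 0.008 0.203
outer loop
vertex 3.172 3.419 -1.828
vertex 3.044 3.23 -2.439
vertex 3.137 2.784 -1.973
endloop
endfacet
facet normal 0.516 0.145 0.844
outer loop
vertex 3.802 3.583 -1.796
vertex 3.605 3.002 -1.576
vertex 4.156 3.05 -1.921
endloop
endfacet
facet normal -0.212 -0.729 0.651
outer loop
vertex 3.605 3.002 -1.576
vertex 3.137 2.784 -1.973
vertex 3.745 2.556 -2.03
endloop
endfacet
facet normal -0.826 -0.480 -0.294
outer loop
vertex 3.137 2.784 -1.973
vertex 3.044 3.23 -2.439
vertex 3.398 2.697 -2.564
endloop
endfacet
facet normal -0.477 0.549 -0.686
outer loop
vertex 3.044 3.23 -2.439
vertex 3.455 3.724 -2.33
vertex 3.595 3.278 -2.784
endloop
endfacet
facet normal 0.353 0.936 0.018
outer loop
vertex 3.455 3.724 -2.33
vertex 3.802 3.583 -1.796
vertex 4.063 3.496 -2.387
endloop
endfacet
facet normal 0.764 -0.644 0.039
outer loop
vertex 4.028 2.861 -2.532
vertex 4.156 3.05 -1.921
vertex 3.745 2.556 -2.03
endloop
endfacet
facet normal 0.250 -0.884 -0.396
outer loop
vertex 4.028 2.861 -2.532
vertex 3.745 2.556 -2.03
vertex 3.398 2.697 -2.564
endloop
endfacet
facet normal 0.149 -0.394 -0.907
outer loop
vertex 4.028 2.861 -2.532
vertex 3.398 2.697 -2.564
vertex 3.595 3.278 -2.784
endloop
endfacet
facet normal 0.599 0.147 -0.787
outer loop
vertex 4.028 2.861 -2.532
vertex 3.595 3.278 -2.784
vertex 4.063 3.496 -2.387
endloop
endfacet
facet normal 0.979 -0.008 -0.203
outer loop
vertex 4.028 2.861 -2.532
vertex 4.063 3.496 -2.387
vertex 4.156 3.05 -1.921
endloop
endfacet
facet normal 0.477 -0.549 0.686
outer loop
vertex 3.745 2.556 -2.03
vertex 4.156 3.05 -1.921
vertex 3.605 3.002 -1.576
endloop
endfacet
facet normal -0.353 -0.936 -0.018
outer loop
vertex 3.398 2.697 -2.564
vertex 3.745 2.556 -2.03
vertex 3.137 2.784 -1.973
endloop
endfacet
facet normal -0.516 -0.145 -0.844
outer loop
vertex 3.595 3.278 -2.784
vertex 3.398 2.697 -2.564
vertex 3.044 3.23 -2.439
endloop
endfacet
facet normal 0.212 0.729 -0.651
outer loop
vertex 4.063 3.496 -2.387
vertex 3.595 3.278 -2.784
vertex 3.455 3.724 -2.33
endloop
endfacet
facet normal 0.826 0.480 0.294
outer loop
vertex 4.156 3.05 -1.921
vertex 4.063 3.496 -2.387
vertex 3.802 3.583 -1.796
endloop
endfacet

endsolid


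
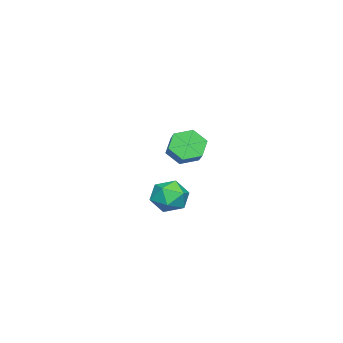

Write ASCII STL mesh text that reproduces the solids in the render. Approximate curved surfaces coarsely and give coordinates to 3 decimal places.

solid 
facet normal -0.771 -0.403 -0.493
outer loop
vertex -2.243 -3.74 -0.679
vertex -2.695 -3.06 -0.527
vertex -2.232 -3.106 -1.214
endloop
endfacet
facet normal 0.636 -0.504 -0.584
outer loop
vertex -2.243 -3.74 -0.679
vertex -2.232 -3.106 -1.214
vertex -1.093 -3.139 0.055
endloop
endfacet
facet normal 0.636 -0.504 -0.584
outer loop
vertex -1.093 -3.139 0.055
vertex -2.232 -3.106 -1.214
vertex -1.083 -2.505 -0.481
endloop
endfacet
facet normal 0.772 0.404 0.492
outer loop
vertex -1.093 -3.139 0.055
vertex -1.083 -2.505 -0.481
vertex -1.545 -2.46 0.207
endloop
endfacet
facet normal -0.771 -0.403 -0.493
outer loop
vertex -2.232 -3.106 -1.214
vertex -2.695 -3.06 -0.527
vertex -2.684 -2.426 -1.063
endloop
endfacet
facet normal 0.330 0.408 -0.851
outer loop
vertex -2.232 -3.106 -1.214
vertex -2.684 -2.426 -1.063
vertex -1.083 -2.505 -0.481
endloop
endfacet
facet normal 0.329 0.409 -0.851
outer loop
vertex -1.083 -2.505 -0.481
vertex -2.684 -2.426 -1.063
vertex -1.534 -1.826 -0.329
endloop
endfacet
facet normal 0.772 0.403 0.492
outer loop
vertex -1.083 -2.505 -0.481
vertex -1.534 -1.826 -0.329
vertex -1.545 -2.46 0.207
endloop
endfacet
facet normal -0.771 -0.403 -0.493
outer loop
vertex -2.684 -2.426 -1.063
vertex -2.695 -3.06 -0.527
vertex -3.147 -2.381 -0.375
endloop
endfacet
facet normal -0.307 0.914 -0.266
outer loop
vertex -2.684 -2.426 -1.063
vertex -3.147 -2.381 -0.375
vertex -1.534 -1.826 -0.329
endloop
endfacet
facet normal -0.307 0.913 -0.267
outer loop
vertex -1.534 -1.826 -0.329
vertex -3.147 -2.381 -0.375
vertex -1.997 -1.78 0.359
endloop
endfacet
facet normal 0.772 0.403 0.492
outer loop
vertex -1.534 -1.826 -0.329
vertex -1.997 -1.78 0.359
vertex -1.545 -2.46 0.207
endloop
endfacet
facet normal -0.772 -0.404 -0.492
outer loop
vertex -3.147 -2.381 -0.375
vertex -2.695 -3.06 -0.527
vertex -3.157 -3.015 0.161
endloop
endfacet
facet normal -0.636 0.504 0.584
outer loop
vertex -3.147 -2.381 -0.375
vertex -3.157 -3.015 0.161
vertex -1.997 -1.78 0.359
endloop
endfacet
facet normal -0.636 0.504 0.584
outer loop
vertex -1.997 -1.78 0.359
vertex -3.157 -3.015 0.161
vertex -2.008 -2.414 0.894
endloop
endfacet
facet normal 0.771 0.403 0.493
outer loop
vertex -1.997 -1.78 0.359
vertex -2.008 -2.414 0.894
vertex -1.545 -2.46 0.207
endloop
endfacet
facet normal -0.772 -0.403 -0.492
outer loop
vertex -3.157 -3.015 0.161
vertex -2.695 -3.06 -0.527
vertex -2.706 -3.694 0.009
endloop
endfacet
facet normal -0.329 -0.409 0.851
outer loop
vertex -3.157 -3.015 0.161
vertex -2.706 -3.694 0.009
vertex -2.008 -2.414 0.894
endloop
endfacet
facet normal -0.330 -0.408 0.851
outer loop
vertex -2.008 -2.414 0.894
vertex -2.706 -3.694 0.009
vertex -1.556 -3.094 0.743
endloop
endfacet
facet normal 0.771 0.403 0.493
outer loop
vertex -2.008 -2.414 0.894
vertex -1.556 -3.094 0.743
vertex -1.545 -2.46 0.207
endloop
endfacet
facet normal -0.772 -0.403 -0.492
outer loop
vertex -2.706 -3.694 0.009
vertex -2.695 -3.06 -0.527
vertex -2.243 -3.74 -0.679
endloop
endfacet
facet normal 0.306 -0.914 0.267
outer loop
vertex -2.706 -3.694 0.009
vertex -2.243 -3.74 -0.679
vertex -1.556 -3.094 0.743
endloop
endfacet
facet normal 0.307 -0.914 0.267
outer loop
vertex -1.556 -3.094 0.743
vertex -2.243 -3.74 -0.679
vertex -1.093 -3.139 0.055
endloop
endfacet
facet normal 0.771 0.403 0.493
outer loop
vertex -1.556 -3.094 0.743
vertex -1.093 -3.139 0.055
vertex -1.545 -2.46 0.207
endloop
endfacet
facet normal -0.294 0.737 0.609
outer loop
vertex 2.23 -0.907 -0.875
vertex 2.498 -1.363 -0.194
vertex 3.039 -0.82 -0.59
endloop
endfacet
facet normal -0.098 0.995 -0.027
outer loop
vertex 2.23 -0.907 -0.875
vertex 3.039 -0.82 -0.59
vertex 2.882 -0.858 -1.437
endloop
endfacet
facet normal -0.504 0.686 -0.525
outer loop
vertex 2.23 -0.907 -0.875
vertex 2.882 -0.858 -1.437
vertex 2.244 -1.424 -1.564
endloop
endfacet
facet normal -0.951 0.237 -0.197
outer loop
vertex 2.23 -0.907 -0.875
vertex 2.244 -1.424 -1.564
vertex 2.007 -1.736 -0.797
endloop
endfacet
facet normal -0.822 0.268 0.503
outer loop
vertex 2.23 -0.907 -0.875
vertex 2.007 -1.736 -0.797
vertex 2.498 -1.363 -0.194
endloop
endfacet
facet normal 0.580 0.802 -0.144
outer loop
vertex 2.882 -0.858 -1.437
vertex 3.039 -0.82 -0.59
vertex 3.553 -1.284 -1.103
endloop
endfacet
facet normal 0.263 0.384 0.885
outer loop
vertex 3.039 -0.82 -0.59
vertex 2.498 -1.363 -0.194
vertex 3.316 -1.596 -0.336
endloop
endfacet
facet normal -0.592 -0.374 0.714
outer loop
vertex 2.498 -1.363 -0.194
vertex 2.007 -1.736 -0.797
vertex 2.678 -2.162 -0.463
endloop
endfacet
facet normal -0.802 -0.424 -0.420
outer loop
vertex 2.007 -1.736 -0.797
vertex 2.244 -1.424 -1.564
vertex 2.521 -2.2 -1.31
endloop
endfacet
facet normal -0.079 0.302 -0.950
outer loop
vertex 2.244 -1.424 -1.564
vertex 2.882 -0.858 -1.437
vertex 3.062 -1.657 -1.706
endloop
endfacet
facet normal 0.951 -0.237 0.197
outer loop
vertex 3.33 -2.113 -1.025
vertex 3.553 -1.284 -1.103
vertex 3.316 -1.596 -0.336
endloop
endfacet
facet normal 0.504 -0.686 0.525
outer loop
vertex 3.33 -2.113 -1.025
vertex 3.316 -1.596 -0.336
vertex 2.678 -2.162 -0.463
endloop
endfacet
facet normal 0.098 -0.995 0.027
outer loop
vertex 3.33 -2.113 -1.025
vertex 2.678 -2.162 -0.463
vertex 2.521 -2.2 -1.31
endloop
endfacet
facet normal 0.294 -0.737 -0.609
outer loop
vertex 3.33 -2.113 -1.025
vertex 2.521 -2.2 -1.31
vertex 3.062 -1.657 -1.706
endloop
endfacet
facet normal 0.822 -0.268 -0.503
outer loop
vertex 3.33 -2.113 -1.025
vertex 3.062 -1.657 -1.706
vertex 3.553 -1.284 -1.103
endloop
endfacet
facet normal 0.802 0.424 0.420
outer loop
vertex 3.316 -1.596 -0.336
vertex 3.553 -1.284 -1.103
vertex 3.039 -0.82 -0.59
endloop
endfacet
facet normal 0.079 -0.302 0.950
outer loop
vertex 2.678 -2.162 -0.463
vertex 3.316 -1.596 -0.336
vertex 2.498 -1.363 -0.194
endloop
endfacet
facet normal -0.580 -0.802 0.144
outer loop
vertex 2.521 -2.2 -1.31
vertex 2.678 -2.162 -0.463
vertex 2.007 -1.736 -0.797
endloop
endfacet
facet normal -0.263 -0.384 -0.885
outer loop
vertex 3.062 -1.657 -1.706
vertex 2.521 -2.2 -1.31
vertex 2.244 -1.424 -1.564
endloop
endfacet
facet normal 0.592 0.374 -0.714
outer loop
vertex 3.553 -1.284 -1.103
vertex 3.062 -1.657 -1.706
vertex 2.882 -0.858 -1.437
endloop
endfacet

endsolid


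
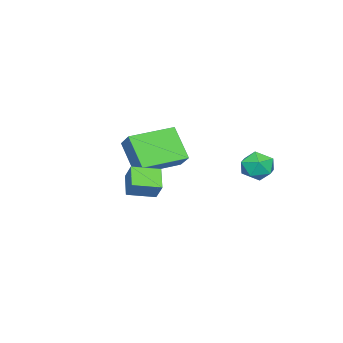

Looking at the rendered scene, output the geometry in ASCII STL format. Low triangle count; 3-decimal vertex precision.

solid 
facet normal -0.789 0.573 0.221
outer loop
vertex -3.589 1.395 0.774
vertex -3.801 0.881 1.348
vertex -3.312 1.49 1.517
endloop
endfacet
facet normal -0.251 0.967 -0.030
outer loop
vertex -3.589 1.395 0.774
vertex -3.312 1.49 1.517
vertex -2.825 1.597 0.893
endloop
endfacet
facet normal -0.086 0.726 -0.682
outer loop
vertex -3.589 1.395 0.774
vertex -2.825 1.597 0.893
vertex -3.012 1.054 0.338
endloop
endfacet
facet normal -0.522 0.182 -0.833
outer loop
vertex -3.589 1.395 0.774
vertex -3.012 1.054 0.338
vertex -3.615 0.611 0.619
endloop
endfacet
facet normal -0.957 0.086 -0.276
outer loop
vertex -3.589 1.395 0.774
vertex -3.615 0.611 0.619
vertex -3.801 0.881 1.348
endloop
endfacet
facet normal 0.313 0.865 0.392
outer loop
vertex -2.825 1.597 0.893
vertex -3.312 1.49 1.517
vertex -2.565 1.209 1.541
endloop
endfacet
facet normal -0.557 0.226 0.799
outer loop
vertex -3.312 1.49 1.517
vertex -3.801 0.881 1.348
vertex -3.168 0.766 1.822
endloop
endfacet
facet normal -0.828 -0.561 -0.004
outer loop
vertex -3.801 0.881 1.348
vertex -3.615 0.611 0.619
vertex -3.355 0.223 1.267
endloop
endfacet
facet normal -0.124 -0.406 -0.905
outer loop
vertex -3.615 0.611 0.619
vertex -3.012 1.054 0.338
vertex -2.868 0.33 0.643
endloop
endfacet
facet normal 0.581 0.475 -0.661
outer loop
vertex -3.012 1.054 0.338
vertex -2.825 1.597 0.893
vertex -2.379 0.939 0.812
endloop
endfacet
facet normal 0.522 -0.182 0.833
outer loop
vertex -2.591 0.425 1.386
vertex -2.565 1.209 1.541
vertex -3.168 0.766 1.822
endloop
endfacet
facet normal 0.086 -0.726 0.682
outer loop
vertex -2.591 0.425 1.386
vertex -3.168 0.766 1.822
vertex -3.355 0.223 1.267
endloop
endfacet
facet normal 0.251 -0.967 0.030
outer loop
vertex -2.591 0.425 1.386
vertex -3.355 0.223 1.267
vertex -2.868 0.33 0.643
endloop
endfacet
facet normal 0.789 -0.573 -0.221
outer loop
vertex -2.591 0.425 1.386
vertex -2.868 0.33 0.643
vertex -2.379 0.939 0.812
endloop
endfacet
facet normal 0.957 -0.086 0.276
outer loop
vertex -2.591 0.425 1.386
vertex -2.379 0.939 0.812
vertex -2.565 1.209 1.541
endloop
endfacet
facet normal 0.124 0.406 0.905
outer loop
vertex -3.168 0.766 1.822
vertex -2.565 1.209 1.541
vertex -3.312 1.49 1.517
endloop
endfacet
facet normal -0.581 -0.475 0.661
outer loop
vertex -3.355 0.223 1.267
vertex -3.168 0.766 1.822
vertex -3.801 0.881 1.348
endloop
endfacet
facet normal -0.313 -0.865 -0.392
outer loop
vertex -2.868 0.33 0.643
vertex -3.355 0.223 1.267
vertex -3.615 0.611 0.619
endloop
endfacet
facet normal 0.557 -0.226 -0.799
outer loop
vertex -2.379 0.939 0.812
vertex -2.868 0.33 0.643
vertex -3.012 1.054 0.338
endloop
endfacet
facet normal 0.828 0.561 0.004
outer loop
vertex -2.565 1.209 1.541
vertex -2.379 0.939 0.812
vertex -2.825 1.597 0.893
endloop
endfacet
facet normal -0.335 -0.542 0.770
outer loop
vertex -1.0 -3.744 2.604
vertex -2.594 -2.514 2.776
vertex -1.583 -4.398 1.89
endloop
endfacet
facet normal 0.788 -0.609 -0.085
outer loop
vertex -1.006 -3.466 0.564
vertex -1.0 -3.744 2.604
vertex -1.583 -4.398 1.89
endloop
endfacet
facet normal -0.335 -0.542 0.771
outer loop
vertex -1.583 -4.398 1.89
vertex -2.594 -2.514 2.776
vertex -3.176 -3.169 2.062
endloop
endfacet
facet normal -0.515 -0.579 -0.631
outer loop
vertex -3.176 -3.169 2.062
vertex -1.006 -3.466 0.564
vertex -1.583 -4.398 1.89
endloop
endfacet
facet normal 0.515 0.579 0.631
outer loop
vertex -1.0 -3.744 2.604
vertex -2.017 -1.582 1.45
vertex -2.594 -2.514 2.776
endloop
endfacet
facet normal 0.789 -0.608 -0.085
outer loop
vertex -0.424 -2.811 1.278
vertex -1.0 -3.744 2.604
vertex -1.006 -3.466 0.564
endloop
endfacet
facet normal 0.515 0.579 0.632
outer loop
vertex -0.424 -2.811 1.278
vertex -2.017 -1.582 1.45
vertex -1.0 -3.744 2.604
endloop
endfacet
facet normal -0.789 0.609 0.085
outer loop
vertex -2.594 -2.514 2.776
vertex -2.017 -1.582 1.45
vertex -3.176 -3.169 2.062
endloop
endfacet
facet normal -0.515 -0.579 -0.632
outer loop
vertex -2.6 -2.236 0.736
vertex -1.006 -3.466 0.564
vertex -3.176 -3.169 2.062
endloop
endfacet
facet normal -0.788 0.609 0.086
outer loop
vertex -3.176 -3.169 2.062
vertex -2.017 -1.582 1.45
vertex -2.6 -2.236 0.736
endloop
endfacet
facet normal 0.335 0.542 -0.771
outer loop
vertex -2.6 -2.236 0.736
vertex -0.424 -2.811 1.278
vertex -1.006 -3.466 0.564
endloop
endfacet
facet normal 0.335 0.542 -0.770
outer loop
vertex -2.017 -1.582 1.45
vertex -0.424 -2.811 1.278
vertex -2.6 -2.236 0.736
endloop
endfacet
facet normal -0.605 0.772 -0.193
outer loop
vertex 0.927 -1.549 1.479
vertex 1.244 -1.122 2.193
vertex 1.682 -1.107 0.88
endloop
endfacet
facet normal -0.356 -0.479 -0.802
outer loop
vertex 2.396 -2.018 1.107
vertex 0.927 -1.549 1.479
vertex 1.682 -1.107 0.88
endloop
endfacet
facet normal -0.605 0.772 -0.193
outer loop
vertex 1.682 -1.107 0.88
vertex 1.244 -1.122 2.193
vertex 1.999 -0.68 1.594
endloop
endfacet
facet normal 0.712 0.417 -0.565
outer loop
vertex 1.999 -0.68 1.594
vertex 2.396 -2.018 1.107
vertex 1.682 -1.107 0.88
endloop
endfacet
facet normal -0.712 -0.417 0.565
outer loop
vertex 0.927 -1.549 1.479
vertex 1.958 -2.033 2.42
vertex 1.244 -1.122 2.193
endloop
endfacet
facet normal -0.356 -0.479 -0.802
outer loop
vertex 1.641 -2.46 1.706
vertex 0.927 -1.549 1.479
vertex 2.396 -2.018 1.107
endloop
endfacet
facet normal -0.712 -0.417 0.565
outer loop
vertex 1.641 -2.46 1.706
vertex 1.958 -2.033 2.42
vertex 0.927 -1.549 1.479
endloop
endfacet
facet normal 0.356 0.479 0.802
outer loop
vertex 1.244 -1.122 2.193
vertex 1.958 -2.033 2.42
vertex 1.999 -0.68 1.594
endloop
endfacet
facet normal 0.712 0.417 -0.565
outer loop
vertex 2.713 -1.591 1.821
vertex 2.396 -2.018 1.107
vertex 1.999 -0.68 1.594
endloop
endfacet
facet normal 0.356 0.479 0.802
outer loop
vertex 1.999 -0.68 1.594
vertex 1.958 -2.033 2.42
vertex 2.713 -1.591 1.821
endloop
endfacet
facet normal 0.605 -0.772 0.193
outer loop
vertex 2.713 -1.591 1.821
vertex 1.641 -2.46 1.706
vertex 2.396 -2.018 1.107
endloop
endfacet
facet normal 0.605 -0.772 0.193
outer loop
vertex 1.958 -2.033 2.42
vertex 1.641 -2.46 1.706
vertex 2.713 -1.591 1.821
endloop
endfacet

endsolid


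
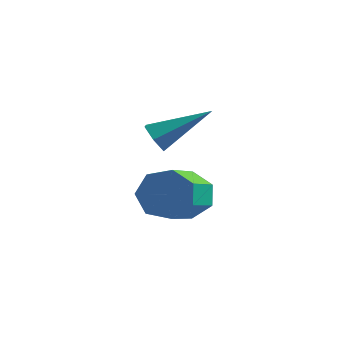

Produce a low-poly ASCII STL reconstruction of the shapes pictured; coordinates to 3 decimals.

solid 
facet normal -0.159 0.880 -0.448
outer loop
vertex -0.012 0.469 -2.306
vertex -0.682 0.14 -2.714
vertex -0.659 0.529 -1.958
endloop
endfacet
facet normal 0.452 0.468 0.760
outer loop
vertex -0.012 0.469 -2.306
vertex -0.659 0.529 -1.958
vertex 0.331 -1.432 -1.339
endloop
endfacet
facet normal 0.452 0.468 0.759
outer loop
vertex 0.331 -1.432 -1.339
vertex -0.659 0.529 -1.958
vertex -0.316 -1.371 -0.991
endloop
endfacet
facet normal 0.158 -0.880 0.449
outer loop
vertex 0.331 -1.432 -1.339
vertex -0.316 -1.371 -0.991
vertex -0.338 -1.76 -1.746
endloop
endfacet
facet normal -0.159 0.880 -0.448
outer loop
vertex -0.659 0.529 -1.958
vertex -0.682 0.14 -2.714
vertex -1.324 0.296 -2.179
endloop
endfacet
facet normal -0.405 0.356 0.842
outer loop
vertex -0.659 0.529 -1.958
vertex -1.324 0.296 -2.179
vertex -0.316 -1.371 -0.991
endloop
endfacet
facet normal -0.404 0.356 0.843
outer loop
vertex -0.316 -1.371 -0.991
vertex -1.324 0.296 -2.179
vertex -0.98 -1.604 -1.211
endloop
endfacet
facet normal 0.160 -0.879 0.448
outer loop
vertex -0.316 -1.371 -0.991
vertex -0.98 -1.604 -1.211
vertex -0.338 -1.76 -1.746
endloop
endfacet
facet normal -0.159 0.880 -0.448
outer loop
vertex -1.324 0.296 -2.179
vertex -0.682 0.14 -2.714
vertex -1.504 -0.054 -2.803
endloop
endfacet
facet normal -0.957 -0.025 0.290
outer loop
vertex -1.324 0.296 -2.179
vertex -1.504 -0.054 -2.803
vertex -0.98 -1.604 -1.211
endloop
endfacet
facet normal -0.956 -0.024 0.291
outer loop
vertex -0.98 -1.604 -1.211
vertex -1.504 -0.054 -2.803
vertex -1.161 -1.954 -1.835
endloop
endfacet
facet normal 0.159 -0.880 0.447
outer loop
vertex -0.98 -1.604 -1.211
vertex -1.161 -1.954 -1.835
vertex -0.338 -1.76 -1.746
endloop
endfacet
facet normal -0.159 0.880 -0.448
outer loop
vertex -1.504 -0.054 -2.803
vertex -0.682 0.14 -2.714
vertex -1.066 -0.258 -3.359
endloop
endfacet
facet normal -0.788 -0.386 -0.479
outer loop
vertex -1.504 -0.054 -2.803
vertex -1.066 -0.258 -3.359
vertex -1.161 -1.954 -1.835
endloop
endfacet
facet normal -0.788 -0.387 -0.479
outer loop
vertex -1.161 -1.954 -1.835
vertex -1.066 -0.258 -3.359
vertex -0.722 -2.158 -2.392
endloop
endfacet
facet normal 0.159 -0.880 0.448
outer loop
vertex -1.161 -1.954 -1.835
vertex -0.722 -2.158 -2.392
vertex -0.338 -1.76 -1.746
endloop
endfacet
facet normal -0.160 0.880 -0.448
outer loop
vertex -1.066 -0.258 -3.359
vertex -0.682 0.14 -2.714
vertex -0.338 -0.162 -3.43
endloop
endfacet
facet normal -0.026 -0.457 -0.889
outer loop
vertex -1.066 -0.258 -3.359
vertex -0.338 -0.162 -3.43
vertex -0.722 -2.158 -2.392
endloop
endfacet
facet normal -0.026 -0.457 -0.889
outer loop
vertex -0.722 -2.158 -2.392
vertex -0.338 -0.162 -3.43
vertex 0.006 -2.063 -2.462
endloop
endfacet
facet normal 0.158 -0.880 0.448
outer loop
vertex -0.722 -2.158 -2.392
vertex 0.006 -2.063 -2.462
vertex -0.338 -1.76 -1.746
endloop
endfacet
facet normal -0.159 0.880 -0.447
outer loop
vertex -0.338 -0.162 -3.43
vertex -0.682 0.14 -2.714
vertex 0.131 0.161 -2.961
endloop
endfacet
facet normal 0.755 -0.184 -0.629
outer loop
vertex -0.338 -0.162 -3.43
vertex 0.131 0.161 -2.961
vertex 0.006 -2.063 -2.462
endloop
endfacet
facet normal 0.755 -0.184 -0.629
outer loop
vertex 0.006 -2.063 -2.462
vertex 0.131 0.161 -2.961
vertex 0.475 -1.739 -1.994
endloop
endfacet
facet normal 0.160 -0.879 0.449
outer loop
vertex 0.006 -2.063 -2.462
vertex 0.475 -1.739 -1.994
vertex -0.338 -1.76 -1.746
endloop
endfacet
facet normal -0.159 0.880 -0.448
outer loop
vertex 0.131 0.161 -2.961
vertex -0.682 0.14 -2.714
vertex -0.012 0.469 -2.306
endloop
endfacet
facet normal 0.968 0.228 0.104
outer loop
vertex 0.131 0.161 -2.961
vertex -0.012 0.469 -2.306
vertex 0.475 -1.739 -1.994
endloop
endfacet
facet normal 0.968 0.228 0.106
outer loop
vertex 0.475 -1.739 -1.994
vertex -0.012 0.469 -2.306
vertex 0.331 -1.432 -1.339
endloop
endfacet
facet normal 0.159 -0.880 0.447
outer loop
vertex 0.475 -1.739 -1.994
vertex 0.331 -1.432 -1.339
vertex -0.338 -1.76 -1.746
endloop
endfacet
facet normal -0.706 -0.491 -0.510
outer loop
vertex -0.571 -1.325 -0.272
vertex -0.751 -1.56 0.203
vertex -0.967 -1.072 0.032
endloop
endfacet
facet normal 0.150 0.847 -0.510
outer loop
vertex -0.571 -1.325 -0.272
vertex -0.967 -1.072 0.032
vertex 0.511 -0.68 1.117
endloop
endfacet
facet normal -0.705 -0.491 -0.512
outer loop
vertex -0.967 -1.072 0.032
vertex -0.751 -1.56 0.203
vertex -1.148 -1.307 0.507
endloop
endfacet
facet normal -0.425 0.865 0.266
outer loop
vertex -0.967 -1.072 0.032
vertex -1.148 -1.307 0.507
vertex 0.511 -0.68 1.117
endloop
endfacet
facet normal -0.705 -0.492 -0.511
outer loop
vertex -1.148 -1.307 0.507
vertex -0.751 -1.56 0.203
vertex -0.931 -1.795 0.678
endloop
endfacet
facet normal -0.389 0.146 0.909
outer loop
vertex -1.148 -1.307 0.507
vertex -0.931 -1.795 0.678
vertex 0.511 -0.68 1.117
endloop
endfacet
facet normal -0.706 -0.491 -0.510
outer loop
vertex -0.931 -1.795 0.678
vertex -0.751 -1.56 0.203
vertex -0.535 -2.047 0.373
endloop
endfacet
facet normal 0.221 -0.591 0.776
outer loop
vertex -0.931 -1.795 0.678
vertex -0.535 -2.047 0.373
vertex 0.511 -0.68 1.117
endloop
endfacet
facet normal -0.706 -0.491 -0.510
outer loop
vertex -0.535 -2.047 0.373
vertex -0.751 -1.56 0.203
vertex -0.355 -1.812 -0.102
endloop
endfacet
facet normal 0.794 -0.608 0.000
outer loop
vertex -0.535 -2.047 0.373
vertex -0.355 -1.812 -0.102
vertex 0.511 -0.68 1.117
endloop
endfacet
facet normal -0.706 -0.491 -0.510
outer loop
vertex -0.355 -1.812 -0.102
vertex -0.751 -1.56 0.203
vertex -0.571 -1.325 -0.272
endloop
endfacet
facet normal 0.758 0.112 -0.642
outer loop
vertex -0.355 -1.812 -0.102
vertex -0.571 -1.325 -0.272
vertex 0.511 -0.68 1.117
endloop
endfacet

endsolid


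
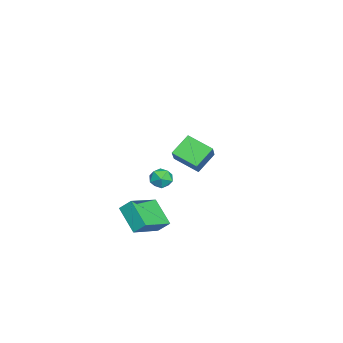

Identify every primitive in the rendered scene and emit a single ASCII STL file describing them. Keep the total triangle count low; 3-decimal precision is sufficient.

solid 
facet normal -0.594 -0.534 0.601
outer loop
vertex 3.197 -0.946 -1.521
vertex 1.565 0.009 -2.286
vertex 3.123 -1.594 -2.17
endloop
endfacet
facet normal 0.800 -0.468 0.376
outer loop
vertex 4.175 -0.649 -3.234
vertex 3.197 -0.946 -1.521
vertex 3.123 -1.594 -2.17
endloop
endfacet
facet normal -0.594 -0.534 0.601
outer loop
vertex 3.123 -1.594 -2.17
vertex 1.565 0.009 -2.286
vertex 1.491 -0.639 -2.935
endloop
endfacet
facet normal -0.081 -0.704 -0.706
outer loop
vertex 1.491 -0.639 -2.935
vertex 4.175 -0.649 -3.234
vertex 3.123 -1.594 -2.17
endloop
endfacet
facet normal 0.081 0.704 0.706
outer loop
vertex 3.197 -0.946 -1.521
vertex 2.617 0.954 -3.35
vertex 1.565 0.009 -2.286
endloop
endfacet
facet normal 0.800 -0.468 0.376
outer loop
vertex 4.249 -0.001 -2.585
vertex 3.197 -0.946 -1.521
vertex 4.175 -0.649 -3.234
endloop
endfacet
facet normal 0.081 0.704 0.706
outer loop
vertex 4.249 -0.001 -2.585
vertex 2.617 0.954 -3.35
vertex 3.197 -0.946 -1.521
endloop
endfacet
facet normal -0.800 0.468 -0.376
outer loop
vertex 1.565 0.009 -2.286
vertex 2.617 0.954 -3.35
vertex 1.491 -0.639 -2.935
endloop
endfacet
facet normal -0.081 -0.704 -0.706
outer loop
vertex 2.543 0.306 -3.999
vertex 4.175 -0.649 -3.234
vertex 1.491 -0.639 -2.935
endloop
endfacet
facet normal -0.800 0.468 -0.376
outer loop
vertex 1.491 -0.639 -2.935
vertex 2.617 0.954 -3.35
vertex 2.543 0.306 -3.999
endloop
endfacet
facet normal 0.594 0.534 -0.601
outer loop
vertex 2.543 0.306 -3.999
vertex 4.249 -0.001 -2.585
vertex 4.175 -0.649 -3.234
endloop
endfacet
facet normal 0.594 0.534 -0.601
outer loop
vertex 2.617 0.954 -3.35
vertex 4.249 -0.001 -2.585
vertex 2.543 0.306 -3.999
endloop
endfacet
facet normal -0.612 0.485 0.625
outer loop
vertex 2.322 1.817 3.055
vertex 2.764 3.152 2.452
vertex 1.166 1.722 1.997
endloop
endfacet
facet normal -0.289 -0.872 0.394
outer loop
vertex 2.016 1.048 1.128
vertex 2.322 1.817 3.055
vertex 1.166 1.722 1.997
endloop
endfacet
facet normal -0.612 0.485 0.625
outer loop
vertex 1.166 1.722 1.997
vertex 2.764 3.152 2.452
vertex 1.608 3.057 1.394
endloop
endfacet
facet normal -0.737 -0.060 -0.674
outer loop
vertex 1.608 3.057 1.394
vertex 2.016 1.048 1.128
vertex 1.166 1.722 1.997
endloop
endfacet
facet normal 0.737 0.060 0.674
outer loop
vertex 2.322 1.817 3.055
vertex 3.614 2.478 1.583
vertex 2.764 3.152 2.452
endloop
endfacet
facet normal -0.289 -0.872 0.394
outer loop
vertex 3.172 1.143 2.186
vertex 2.322 1.817 3.055
vertex 2.016 1.048 1.128
endloop
endfacet
facet normal 0.737 0.060 0.674
outer loop
vertex 3.172 1.143 2.186
vertex 3.614 2.478 1.583
vertex 2.322 1.817 3.055
endloop
endfacet
facet normal 0.289 0.872 -0.394
outer loop
vertex 2.764 3.152 2.452
vertex 3.614 2.478 1.583
vertex 1.608 3.057 1.394
endloop
endfacet
facet normal -0.737 -0.060 -0.674
outer loop
vertex 2.458 2.383 0.525
vertex 2.016 1.048 1.128
vertex 1.608 3.057 1.394
endloop
endfacet
facet normal 0.289 0.872 -0.394
outer loop
vertex 1.608 3.057 1.394
vertex 3.614 2.478 1.583
vertex 2.458 2.383 0.525
endloop
endfacet
facet normal 0.612 -0.485 -0.625
outer loop
vertex 2.458 2.383 0.525
vertex 3.172 1.143 2.186
vertex 2.016 1.048 1.128
endloop
endfacet
facet normal 0.612 -0.485 -0.625
outer loop
vertex 3.614 2.478 1.583
vertex 3.172 1.143 2.186
vertex 2.458 2.383 0.525
endloop
endfacet
facet normal -0.980 0.152 0.125
outer loop
vertex -4.5 -0.834 -4.138
vertex -4.405 -0.848 -3.377
vertex -4.351 -0.184 -3.758
endloop
endfacet
facet normal -0.751 0.453 -0.480
outer loop
vertex -4.5 -0.834 -4.138
vertex -4.351 -0.184 -3.758
vertex -4.006 -0.323 -4.429
endloop
endfacet
facet normal -0.462 -0.058 -0.885
outer loop
vertex -4.5 -0.834 -4.138
vertex -4.006 -0.323 -4.429
vertex -3.847 -1.074 -4.463
endloop
endfacet
facet normal -0.512 -0.675 -0.531
outer loop
vertex -4.5 -0.834 -4.138
vertex -3.847 -1.074 -4.463
vertex -4.094 -1.398 -3.812
endloop
endfacet
facet normal -0.833 -0.545 0.094
outer loop
vertex -4.5 -0.834 -4.138
vertex -4.094 -1.398 -3.812
vertex -4.405 -0.848 -3.377
endloop
endfacet
facet normal -0.238 0.920 -0.313
outer loop
vertex -4.006 -0.323 -4.429
vertex -4.351 -0.184 -3.758
vertex -3.606 -0.022 -3.848
endloop
endfacet
facet normal -0.609 0.431 0.665
outer loop
vertex -4.351 -0.184 -3.758
vertex -4.405 -0.848 -3.377
vertex -3.853 -0.346 -3.197
endloop
endfacet
facet normal -0.370 -0.696 0.615
outer loop
vertex -4.405 -0.848 -3.377
vertex -4.094 -1.398 -3.812
vertex -3.694 -1.097 -3.231
endloop
endfacet
facet normal 0.149 -0.907 -0.395
outer loop
vertex -4.094 -1.398 -3.812
vertex -3.847 -1.074 -4.463
vertex -3.349 -1.236 -3.902
endloop
endfacet
facet normal 0.231 0.093 -0.968
outer loop
vertex -3.847 -1.074 -4.463
vertex -4.006 -0.323 -4.429
vertex -3.295 -0.572 -4.283
endloop
endfacet
facet normal 0.512 0.675 0.531
outer loop
vertex -3.2 -0.586 -3.522
vertex -3.606 -0.022 -3.848
vertex -3.853 -0.346 -3.197
endloop
endfacet
facet normal 0.462 0.058 0.885
outer loop
vertex -3.2 -0.586 -3.522
vertex -3.853 -0.346 -3.197
vertex -3.694 -1.097 -3.231
endloop
endfacet
facet normal 0.751 -0.453 0.480
outer loop
vertex -3.2 -0.586 -3.522
vertex -3.694 -1.097 -3.231
vertex -3.349 -1.236 -3.902
endloop
endfacet
facet normal 0.980 -0.152 -0.125
outer loop
vertex -3.2 -0.586 -3.522
vertex -3.349 -1.236 -3.902
vertex -3.295 -0.572 -4.283
endloop
endfacet
facet normal 0.833 0.545 -0.094
outer loop
vertex -3.2 -0.586 -3.522
vertex -3.295 -0.572 -4.283
vertex -3.606 -0.022 -3.848
endloop
endfacet
facet normal -0.149 0.907 0.395
outer loop
vertex -3.853 -0.346 -3.197
vertex -3.606 -0.022 -3.848
vertex -4.351 -0.184 -3.758
endloop
endfacet
facet normal -0.231 -0.093 0.968
outer loop
vertex -3.694 -1.097 -3.231
vertex -3.853 -0.346 -3.197
vertex -4.405 -0.848 -3.377
endloop
endfacet
facet normal 0.238 -0.920 0.313
outer loop
vertex -3.349 -1.236 -3.902
vertex -3.694 -1.097 -3.231
vertex -4.094 -1.398 -3.812
endloop
endfacet
facet normal 0.609 -0.431 -0.665
outer loop
vertex -3.295 -0.572 -4.283
vertex -3.349 -1.236 -3.902
vertex -3.847 -1.074 -4.463
endloop
endfacet
facet normal 0.370 0.696 -0.615
outer loop
vertex -3.606 -0.022 -3.848
vertex -3.295 -0.572 -4.283
vertex -4.006 -0.323 -4.429
endloop
endfacet

endsolid


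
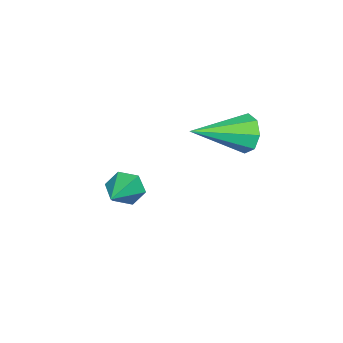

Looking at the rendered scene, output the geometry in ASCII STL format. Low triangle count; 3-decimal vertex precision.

solid 
facet normal -0.911 -0.200 -0.360
outer loop
vertex 2.126 0.103 -3.227
vertex 1.875 0.394 -2.753
vertex 2.009 0.7 -3.263
endloop
endfacet
facet normal 0.653 0.083 -0.753
outer loop
vertex 2.126 0.103 -3.227
vertex 2.009 0.7 -3.263
vertex 3.205 0.686 -2.227
endloop
endfacet
facet normal -0.911 -0.200 -0.360
outer loop
vertex 2.009 0.7 -3.263
vertex 1.875 0.394 -2.753
vertex 1.758 0.991 -2.789
endloop
endfacet
facet normal 0.325 0.873 -0.364
outer loop
vertex 2.009 0.7 -3.263
vertex 1.758 0.991 -2.789
vertex 3.205 0.686 -2.227
endloop
endfacet
facet normal -0.911 -0.200 -0.360
outer loop
vertex 1.758 0.991 -2.789
vertex 1.875 0.394 -2.753
vertex 1.624 0.684 -2.279
endloop
endfacet
facet normal -0.018 0.859 0.512
outer loop
vertex 1.758 0.991 -2.789
vertex 1.624 0.684 -2.279
vertex 3.205 0.686 -2.227
endloop
endfacet
facet normal -0.911 -0.200 -0.360
outer loop
vertex 1.624 0.684 -2.279
vertex 1.875 0.394 -2.753
vertex 1.741 0.087 -2.243
endloop
endfacet
facet normal -0.033 0.054 0.998
outer loop
vertex 1.624 0.684 -2.279
vertex 1.741 0.087 -2.243
vertex 3.205 0.686 -2.227
endloop
endfacet
facet normal -0.911 -0.200 -0.360
outer loop
vertex 1.741 0.087 -2.243
vertex 1.875 0.394 -2.753
vertex 1.992 -0.204 -2.717
endloop
endfacet
facet normal 0.295 -0.737 0.608
outer loop
vertex 1.741 0.087 -2.243
vertex 1.992 -0.204 -2.717
vertex 3.205 0.686 -2.227
endloop
endfacet
facet normal -0.911 -0.200 -0.360
outer loop
vertex 1.992 -0.204 -2.717
vertex 1.875 0.394 -2.753
vertex 2.126 0.103 -3.227
endloop
endfacet
facet normal 0.638 -0.722 -0.267
outer loop
vertex 1.992 -0.204 -2.717
vertex 2.126 0.103 -3.227
vertex 3.205 0.686 -2.227
endloop
endfacet
facet normal -0.753 0.573 -0.325
outer loop
vertex 1.638 3.984 -0.19
vertex 1.303 3.866 0.378
vertex 1.743 4.329 0.175
endloop
endfacet
facet normal 0.837 0.257 -0.484
outer loop
vertex 1.638 3.984 -0.19
vertex 1.743 4.329 0.175
vertex 2.657 2.834 0.962
endloop
endfacet
facet normal -0.753 0.574 -0.323
outer loop
vertex 1.743 4.329 0.175
vertex 1.303 3.866 0.378
vertex 1.591 4.402 0.659
endloop
endfacet
facet normal 0.801 0.576 0.165
outer loop
vertex 1.743 4.329 0.175
vertex 1.591 4.402 0.659
vertex 2.657 2.834 0.962
endloop
endfacet
facet normal -0.752 0.574 -0.324
outer loop
vertex 1.591 4.402 0.659
vertex 1.303 3.866 0.378
vertex 1.27 4.162 0.979
endloop
endfacet
facet normal 0.440 0.449 0.778
outer loop
vertex 1.591 4.402 0.659
vertex 1.27 4.162 0.979
vertex 2.657 2.834 0.962
endloop
endfacet
facet normal -0.751 0.575 -0.324
outer loop
vertex 1.27 4.162 0.979
vertex 1.303 3.866 0.378
vertex 0.968 3.749 0.947
endloop
endfacet
facet normal -0.036 -0.051 0.998
outer loop
vertex 1.27 4.162 0.979
vertex 0.968 3.749 0.947
vertex 2.657 2.834 0.962
endloop
endfacet
facet normal -0.752 0.573 -0.325
outer loop
vertex 0.968 3.749 0.947
vertex 1.303 3.866 0.378
vertex 0.863 3.404 0.582
endloop
endfacet
facet normal -0.347 -0.630 0.695
outer loop
vertex 0.968 3.749 0.947
vertex 0.863 3.404 0.582
vertex 2.657 2.834 0.962
endloop
endfacet
facet normal -0.752 0.574 -0.324
outer loop
vertex 0.863 3.404 0.582
vertex 1.303 3.866 0.378
vertex 1.015 3.33 0.098
endloop
endfacet
facet normal -0.312 -0.949 0.047
outer loop
vertex 0.863 3.404 0.582
vertex 1.015 3.33 0.098
vertex 2.657 2.834 0.962
endloop
endfacet
facet normal -0.753 0.573 -0.323
outer loop
vertex 1.015 3.33 0.098
vertex 1.303 3.866 0.378
vertex 1.336 3.571 -0.222
endloop
endfacet
facet normal 0.051 -0.822 -0.568
outer loop
vertex 1.015 3.33 0.098
vertex 1.336 3.571 -0.222
vertex 2.657 2.834 0.962
endloop
endfacet
facet normal -0.752 0.575 -0.324
outer loop
vertex 1.336 3.571 -0.222
vertex 1.303 3.866 0.378
vertex 1.638 3.984 -0.19
endloop
endfacet
facet normal 0.525 -0.323 -0.787
outer loop
vertex 1.336 3.571 -0.222
vertex 1.638 3.984 -0.19
vertex 2.657 2.834 0.962
endloop
endfacet

endsolid


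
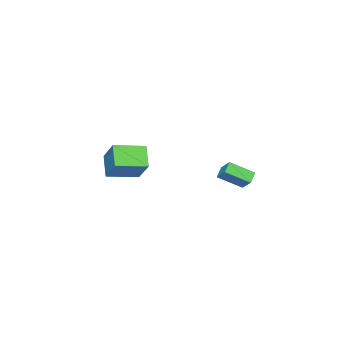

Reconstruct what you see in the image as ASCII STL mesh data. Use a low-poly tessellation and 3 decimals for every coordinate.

solid 
facet normal -0.578 -0.486 0.656
outer loop
vertex 3.713 -3.911 1.88
vertex 2.363 -2.694 1.593
vertex 3.037 -4.99 0.484
endloop
endfacet
facet normal 0.734 -0.661 0.156
outer loop
vertex 3.897 -4.266 -0.493
vertex 3.713 -3.911 1.88
vertex 3.037 -4.99 0.484
endloop
endfacet
facet normal -0.577 -0.486 0.656
outer loop
vertex 3.037 -4.99 0.484
vertex 2.363 -2.694 1.593
vertex 1.687 -3.774 0.197
endloop
endfacet
facet normal -0.358 -0.572 -0.738
outer loop
vertex 1.687 -3.774 0.197
vertex 3.897 -4.266 -0.493
vertex 3.037 -4.99 0.484
endloop
endfacet
facet normal 0.358 0.571 0.739
outer loop
vertex 3.713 -3.911 1.88
vertex 3.223 -1.97 0.616
vertex 2.363 -2.694 1.593
endloop
endfacet
facet normal 0.734 -0.661 0.156
outer loop
vertex 4.573 -3.186 0.903
vertex 3.713 -3.911 1.88
vertex 3.897 -4.266 -0.493
endloop
endfacet
facet normal 0.358 0.571 0.739
outer loop
vertex 4.573 -3.186 0.903
vertex 3.223 -1.97 0.616
vertex 3.713 -3.911 1.88
endloop
endfacet
facet normal -0.734 0.661 -0.156
outer loop
vertex 2.363 -2.694 1.593
vertex 3.223 -1.97 0.616
vertex 1.687 -3.774 0.197
endloop
endfacet
facet normal -0.358 -0.571 -0.739
outer loop
vertex 2.547 -3.049 -0.78
vertex 3.897 -4.266 -0.493
vertex 1.687 -3.774 0.197
endloop
endfacet
facet normal -0.734 0.661 -0.156
outer loop
vertex 1.687 -3.774 0.197
vertex 3.223 -1.97 0.616
vertex 2.547 -3.049 -0.78
endloop
endfacet
facet normal 0.578 0.486 -0.656
outer loop
vertex 2.547 -3.049 -0.78
vertex 4.573 -3.186 0.903
vertex 3.897 -4.266 -0.493
endloop
endfacet
facet normal 0.578 0.486 -0.656
outer loop
vertex 3.223 -1.97 0.616
vertex 4.573 -3.186 0.903
vertex 2.547 -3.049 -0.78
endloop
endfacet
facet normal -0.464 0.734 -0.496
outer loop
vertex -4.555 -0.546 -3.23
vertex -4.201 0.193 -2.467
vertex -3.868 -0.414 -3.677
endloop
endfacet
facet normal -0.316 -0.660 -0.681
outer loop
vertex -3.099 -1.633 -2.853
vertex -4.555 -0.546 -3.23
vertex -3.868 -0.414 -3.677
endloop
endfacet
facet normal -0.464 0.734 -0.496
outer loop
vertex -3.868 -0.414 -3.677
vertex -4.201 0.193 -2.467
vertex -3.514 0.325 -2.914
endloop
endfacet
facet normal 0.828 0.159 -0.538
outer loop
vertex -3.514 0.325 -2.914
vertex -3.099 -1.633 -2.853
vertex -3.868 -0.414 -3.677
endloop
endfacet
facet normal -0.828 -0.159 0.538
outer loop
vertex -4.555 -0.546 -3.23
vertex -3.432 -1.026 -1.643
vertex -4.201 0.193 -2.467
endloop
endfacet
facet normal -0.316 -0.660 -0.681
outer loop
vertex -3.786 -1.765 -2.406
vertex -4.555 -0.546 -3.23
vertex -3.099 -1.633 -2.853
endloop
endfacet
facet normal -0.828 -0.159 0.538
outer loop
vertex -3.786 -1.765 -2.406
vertex -3.432 -1.026 -1.643
vertex -4.555 -0.546 -3.23
endloop
endfacet
facet normal 0.316 0.660 0.681
outer loop
vertex -4.201 0.193 -2.467
vertex -3.432 -1.026 -1.643
vertex -3.514 0.325 -2.914
endloop
endfacet
facet normal 0.828 0.159 -0.538
outer loop
vertex -2.745 -0.894 -2.09
vertex -3.099 -1.633 -2.853
vertex -3.514 0.325 -2.914
endloop
endfacet
facet normal 0.316 0.660 0.681
outer loop
vertex -3.514 0.325 -2.914
vertex -3.432 -1.026 -1.643
vertex -2.745 -0.894 -2.09
endloop
endfacet
facet normal 0.464 -0.734 0.496
outer loop
vertex -2.745 -0.894 -2.09
vertex -3.786 -1.765 -2.406
vertex -3.099 -1.633 -2.853
endloop
endfacet
facet normal 0.464 -0.734 0.496
outer loop
vertex -3.432 -1.026 -1.643
vertex -3.786 -1.765 -2.406
vertex -2.745 -0.894 -2.09
endloop
endfacet

endsolid


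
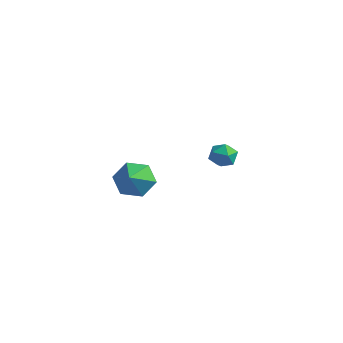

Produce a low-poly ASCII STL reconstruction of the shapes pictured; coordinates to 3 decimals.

solid 
facet normal -0.385 0.876 -0.289
outer loop
vertex 3.39 2.743 3.576
vertex 2.769 2.491 3.64
vertex 3.065 2.794 4.163
endloop
endfacet
facet normal 0.238 0.970 0.048
outer loop
vertex 3.39 2.743 3.576
vertex 3.065 2.794 4.163
vertex 3.718 2.634 4.153
endloop
endfacet
facet normal 0.738 0.602 -0.306
outer loop
vertex 3.39 2.743 3.576
vertex 3.718 2.634 4.153
vertex 3.826 2.233 3.624
endloop
endfacet
facet normal 0.424 0.282 -0.861
outer loop
vertex 3.39 2.743 3.576
vertex 3.826 2.233 3.624
vertex 3.24 2.144 3.306
endloop
endfacet
facet normal -0.271 0.451 -0.850
outer loop
vertex 3.39 2.743 3.576
vertex 3.24 2.144 3.306
vertex 2.769 2.491 3.64
endloop
endfacet
facet normal 0.180 0.691 0.700
outer loop
vertex 3.718 2.634 4.153
vertex 3.065 2.794 4.163
vertex 3.3 2.316 4.574
endloop
endfacet
facet normal -0.828 0.538 0.157
outer loop
vertex 3.065 2.794 4.163
vertex 2.769 2.491 3.64
vertex 2.714 2.227 4.256
endloop
endfacet
facet normal -0.643 -0.150 -0.751
outer loop
vertex 2.769 2.491 3.64
vertex 3.24 2.144 3.306
vertex 2.822 1.826 3.727
endloop
endfacet
facet normal 0.481 -0.424 -0.768
outer loop
vertex 3.24 2.144 3.306
vertex 3.826 2.233 3.624
vertex 3.475 1.666 3.717
endloop
endfacet
facet normal 0.987 0.096 0.129
outer loop
vertex 3.826 2.233 3.624
vertex 3.718 2.634 4.153
vertex 3.771 1.969 4.24
endloop
endfacet
facet normal -0.424 -0.282 0.861
outer loop
vertex 3.15 1.717 4.304
vertex 3.3 2.316 4.574
vertex 2.714 2.227 4.256
endloop
endfacet
facet normal -0.738 -0.602 0.306
outer loop
vertex 3.15 1.717 4.304
vertex 2.714 2.227 4.256
vertex 2.822 1.826 3.727
endloop
endfacet
facet normal -0.238 -0.970 -0.048
outer loop
vertex 3.15 1.717 4.304
vertex 2.822 1.826 3.727
vertex 3.475 1.666 3.717
endloop
endfacet
facet normal 0.385 -0.876 0.289
outer loop
vertex 3.15 1.717 4.304
vertex 3.475 1.666 3.717
vertex 3.771 1.969 4.24
endloop
endfacet
facet normal 0.271 -0.451 0.850
outer loop
vertex 3.15 1.717 4.304
vertex 3.771 1.969 4.24
vertex 3.3 2.316 4.574
endloop
endfacet
facet normal -0.481 0.424 0.768
outer loop
vertex 2.714 2.227 4.256
vertex 3.3 2.316 4.574
vertex 3.065 2.794 4.163
endloop
endfacet
facet normal -0.987 -0.096 -0.129
outer loop
vertex 2.822 1.826 3.727
vertex 2.714 2.227 4.256
vertex 2.769 2.491 3.64
endloop
endfacet
facet normal -0.180 -0.691 -0.700
outer loop
vertex 3.475 1.666 3.717
vertex 2.822 1.826 3.727
vertex 3.24 2.144 3.306
endloop
endfacet
facet normal 0.828 -0.538 -0.157
outer loop
vertex 3.771 1.969 4.24
vertex 3.475 1.666 3.717
vertex 3.826 2.233 3.624
endloop
endfacet
facet normal 0.643 0.150 0.751
outer loop
vertex 3.3 2.316 4.574
vertex 3.771 1.969 4.24
vertex 3.718 2.634 4.153
endloop
endfacet
facet normal -0.465 0.655 -0.595
outer loop
vertex -1.795 2.709 -1.15
vertex -2.456 2.889 -0.435
vertex -1.627 3.428 -0.49
endloop
endfacet
facet normal 0.984 -0.089 -0.154
outer loop
vertex -1.795 2.709 -1.15
vertex -1.627 3.428 -0.49
vertex -1.604 1.691 0.655
endloop
endfacet
facet normal -0.466 0.655 -0.595
outer loop
vertex -1.627 3.428 -0.49
vertex -2.456 2.889 -0.435
vertex -2.287 3.608 0.225
endloop
endfacet
facet normal 0.724 0.386 0.571
outer loop
vertex -1.627 3.428 -0.49
vertex -2.287 3.608 0.225
vertex -1.604 1.691 0.655
endloop
endfacet
facet normal -0.465 0.656 -0.595
outer loop
vertex -2.287 3.608 0.225
vertex -2.456 2.889 -0.435
vertex -3.116 3.07 0.28
endloop
endfacet
facet normal -0.063 0.197 0.978
outer loop
vertex -2.287 3.608 0.225
vertex -3.116 3.07 0.28
vertex -1.604 1.691 0.655
endloop
endfacet
facet normal -0.465 0.655 -0.595
outer loop
vertex -3.116 3.07 0.28
vertex -2.456 2.889 -0.435
vertex -3.285 2.351 -0.379
endloop
endfacet
facet normal -0.589 -0.466 0.660
outer loop
vertex -3.116 3.07 0.28
vertex -3.285 2.351 -0.379
vertex -1.604 1.691 0.655
endloop
endfacet
facet normal -0.465 0.655 -0.596
outer loop
vertex -3.285 2.351 -0.379
vertex -2.456 2.889 -0.435
vertex -2.624 2.17 -1.094
endloop
endfacet
facet normal -0.329 -0.942 -0.066
outer loop
vertex -3.285 2.351 -0.379
vertex -2.624 2.17 -1.094
vertex -1.604 1.691 0.655
endloop
endfacet
facet normal -0.466 0.655 -0.595
outer loop
vertex -2.624 2.17 -1.094
vertex -2.456 2.889 -0.435
vertex -1.795 2.709 -1.15
endloop
endfacet
facet normal 0.458 -0.753 -0.473
outer loop
vertex -2.624 2.17 -1.094
vertex -1.795 2.709 -1.15
vertex -1.604 1.691 0.655
endloop
endfacet

endsolid
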